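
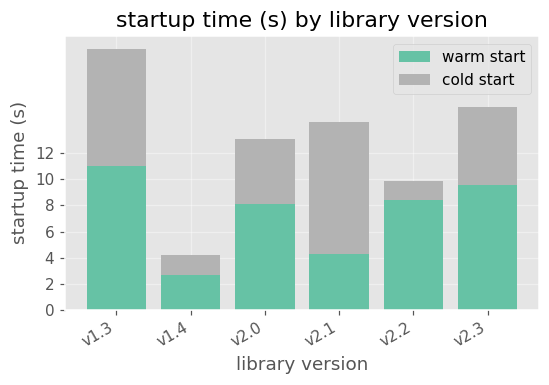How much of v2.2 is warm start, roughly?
warm start top ≈ 8, bottom ≈ 0; segment ≈ 8.

≈ 8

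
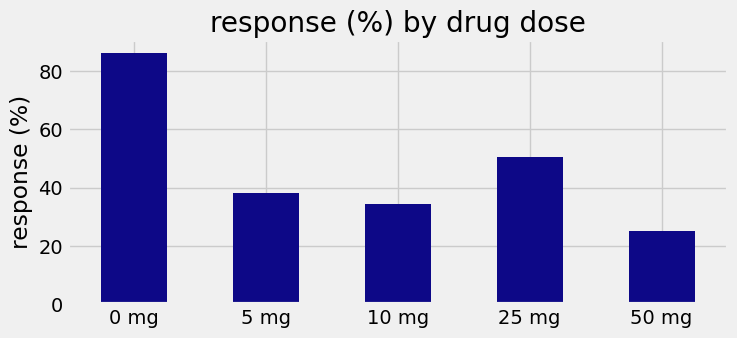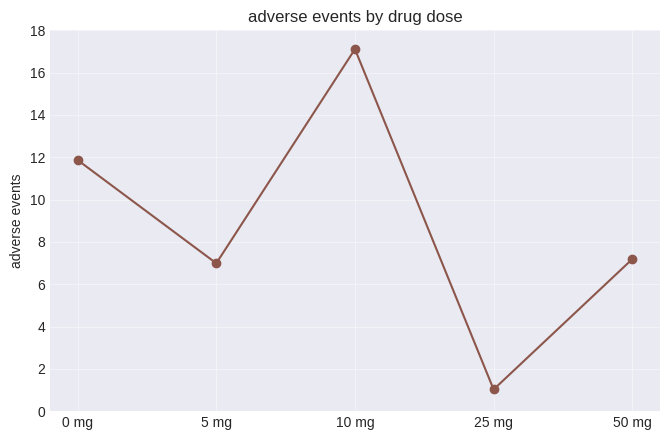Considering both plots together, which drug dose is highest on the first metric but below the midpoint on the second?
25 mg

Chart 2 median adverse events ≈ 8; below-median drug doses: 5 mg, 25 mg. Among those, 25 mg has the highest response (%) (≈ 50).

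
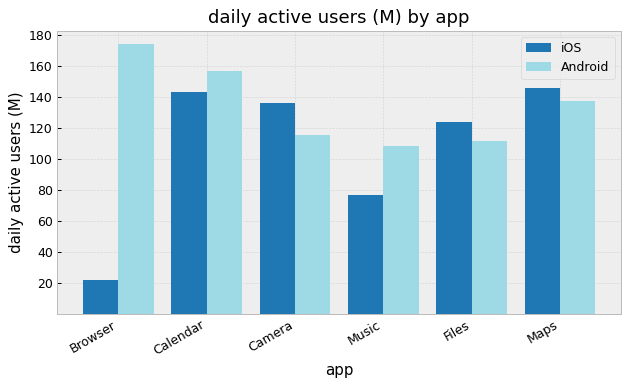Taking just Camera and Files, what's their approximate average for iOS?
(140 + 120) / 2 ≈ 130.

≈ 130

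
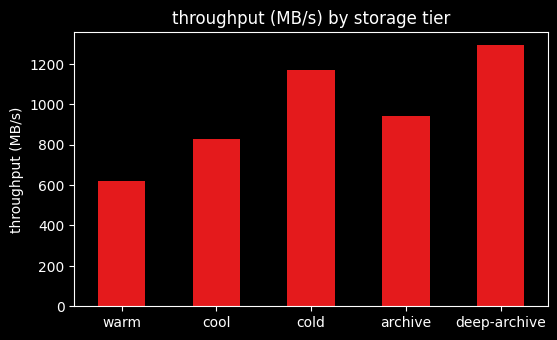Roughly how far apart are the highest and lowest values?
Max deep-archive ≈ 1200, min warm ≈ 600; range ≈ 600.

≈ 600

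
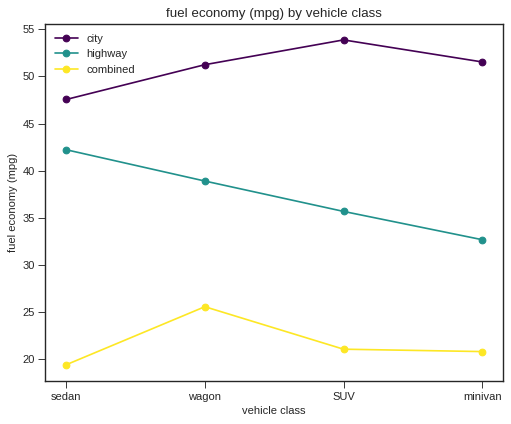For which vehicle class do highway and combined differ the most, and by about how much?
sedan: highway ≈ 40, combined ≈ 20 → gap ≈ 20. Next-largest (SUV) is only ≈ 15.

sedan, ≈ 20 mpg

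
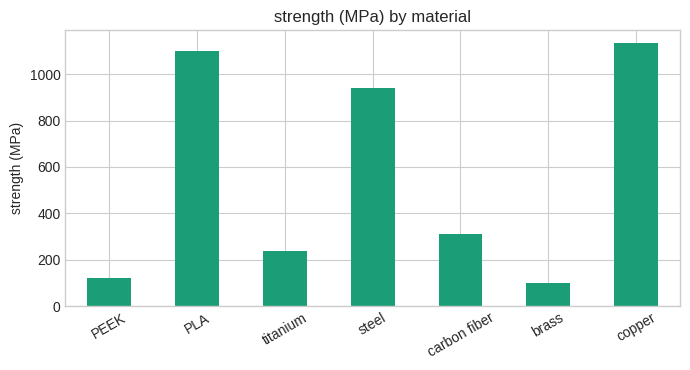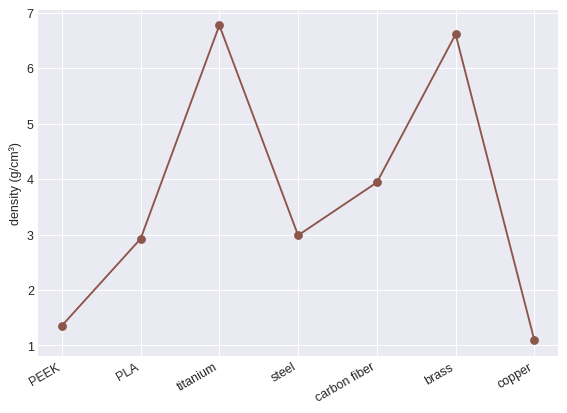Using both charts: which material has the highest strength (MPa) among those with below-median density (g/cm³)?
copper

Chart 2 median density (g/cm³) ≈ 3; below-median materials: PEEK, PLA, copper. Among those, copper has the highest strength (MPa) (≈ 1200).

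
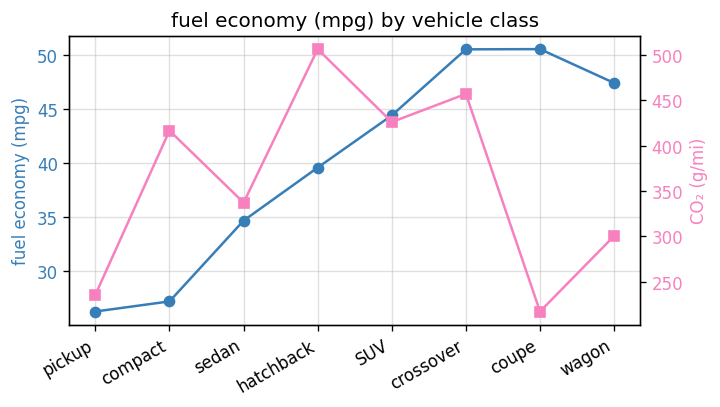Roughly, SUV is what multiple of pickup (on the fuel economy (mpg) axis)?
≈ 1.8×

SUV ≈ 45, pickup ≈ 25; 45/25 ≈ 1.8.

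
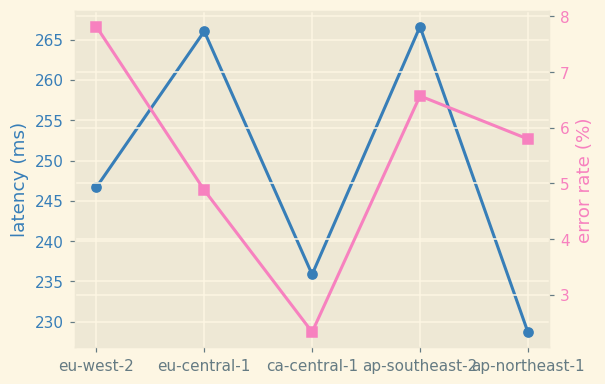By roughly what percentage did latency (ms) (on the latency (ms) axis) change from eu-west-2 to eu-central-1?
≈ +8.2%

eu-west-2 ≈ 245, eu-central-1 ≈ 265; (265 − 245) / 245 ≈ +8.2%.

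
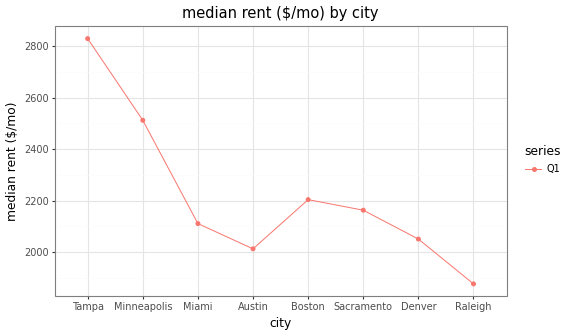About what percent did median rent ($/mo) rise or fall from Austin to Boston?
Austin ≈ 2000, Boston ≈ 2200; (2200 − 2000) / 2000 ≈ +10%.

≈ +10%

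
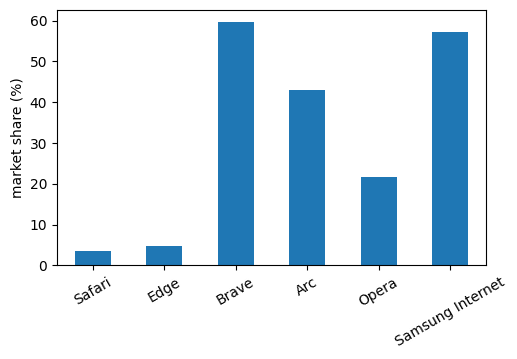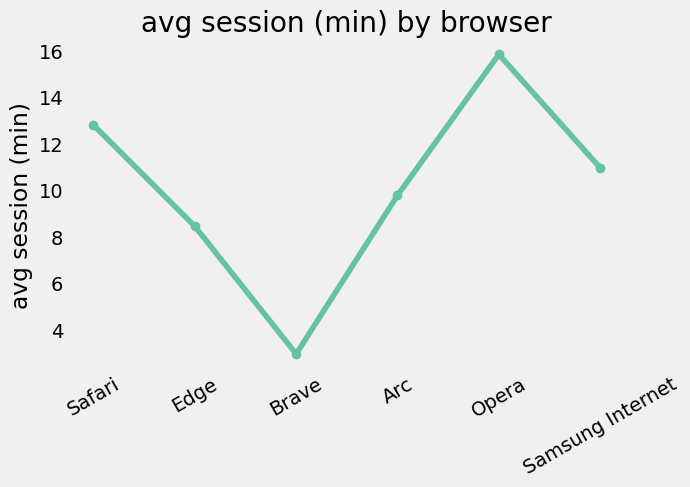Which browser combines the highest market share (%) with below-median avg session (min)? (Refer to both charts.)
Chart 2 median avg session (min) ≈ 10; below-median browsers: Edge, Brave, Arc. Among those, Brave has the highest market share (%) (≈ 60).

Brave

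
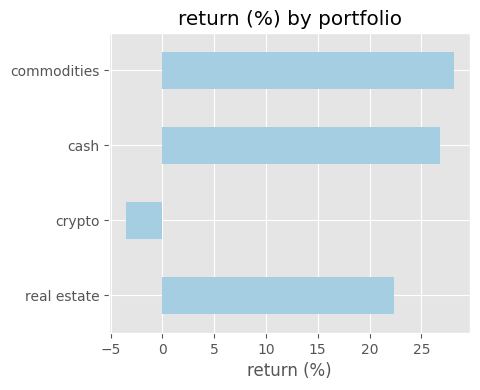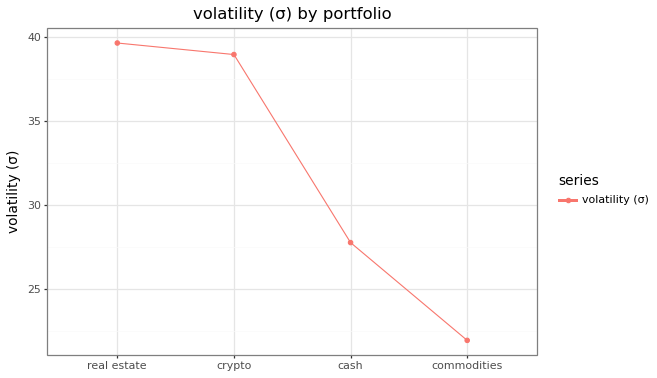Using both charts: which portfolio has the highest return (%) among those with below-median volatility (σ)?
Chart 2 median volatility (σ) ≈ 35; below-median portfolios: cash, commodities. Among those, commodities has the highest return (%) (≈ 30).

commodities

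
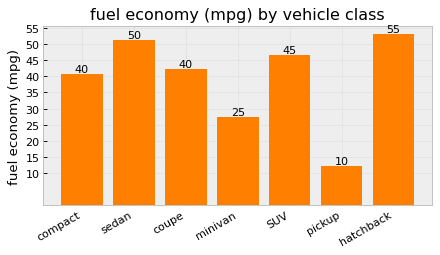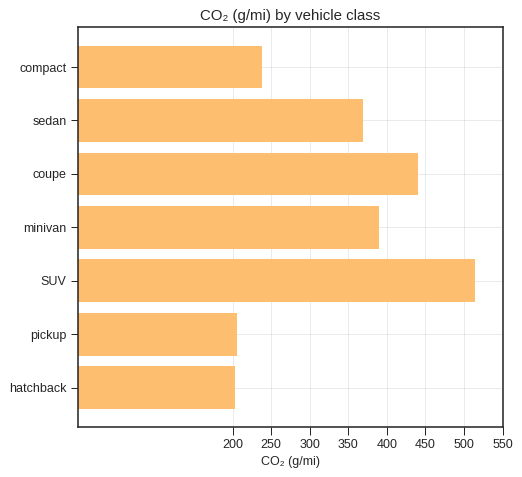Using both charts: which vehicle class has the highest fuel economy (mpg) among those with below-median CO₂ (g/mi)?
Chart 2 median CO₂ (g/mi) ≈ 350; below-median vehicle classes: compact, pickup, hatchback. Among those, hatchback has the highest fuel economy (mpg) (≈ 55).

hatchback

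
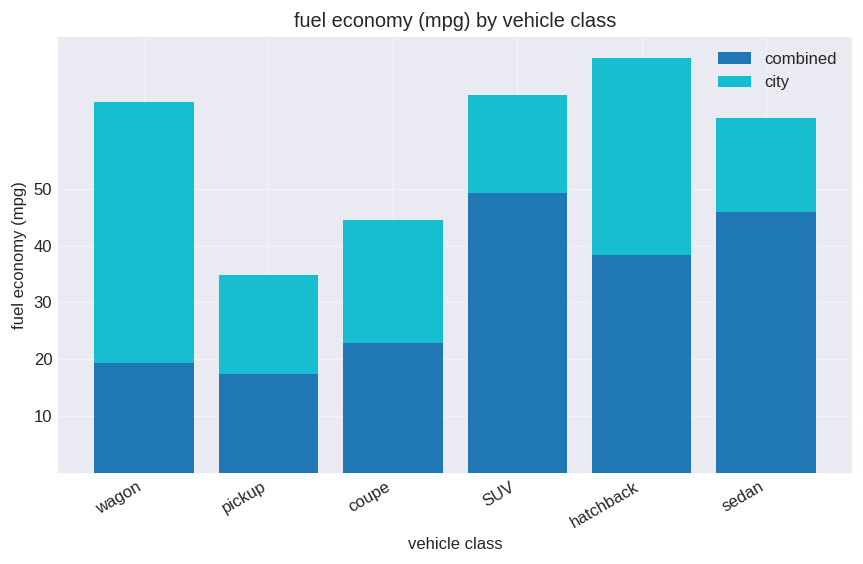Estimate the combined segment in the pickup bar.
≈ 20

combined top ≈ 20, bottom ≈ 0; segment ≈ 20.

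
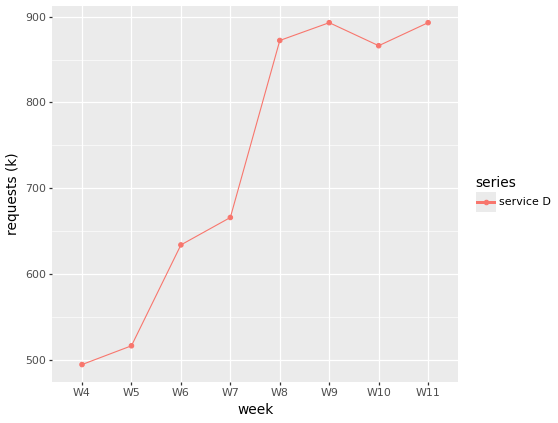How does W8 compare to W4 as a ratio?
W8 ≈ 850, W4 ≈ 500; 850/500 ≈ 1.7.

≈ 1.7×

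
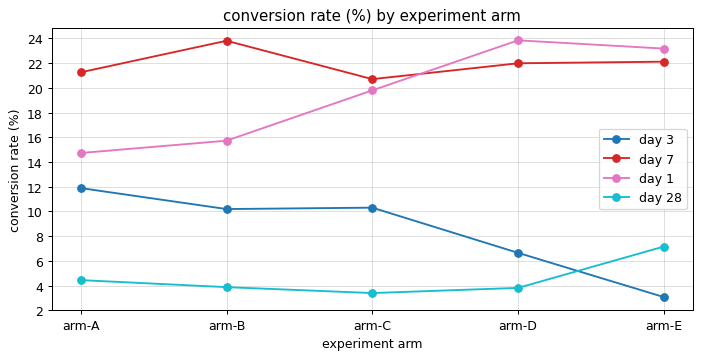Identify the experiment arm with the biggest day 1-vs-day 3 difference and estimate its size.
arm-E, ≈ 20 %

arm-E: day 1 ≈ 24, day 3 ≈ 4 → gap ≈ 20. Next-largest (arm-D) is only ≈ 18.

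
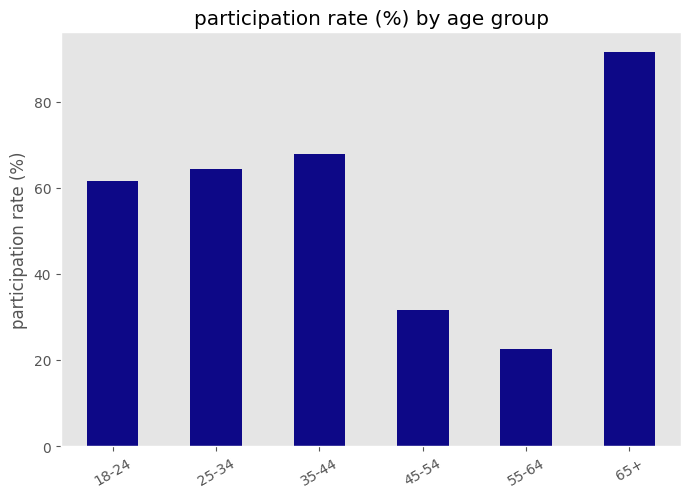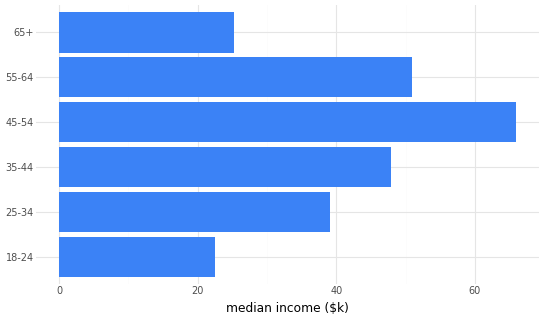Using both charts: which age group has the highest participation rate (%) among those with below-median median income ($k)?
65+

Chart 2 median median income ($k) ≈ 40; below-median age groups: 18-24, 25-34, 65+. Among those, 65+ has the highest participation rate (%) (≈ 90).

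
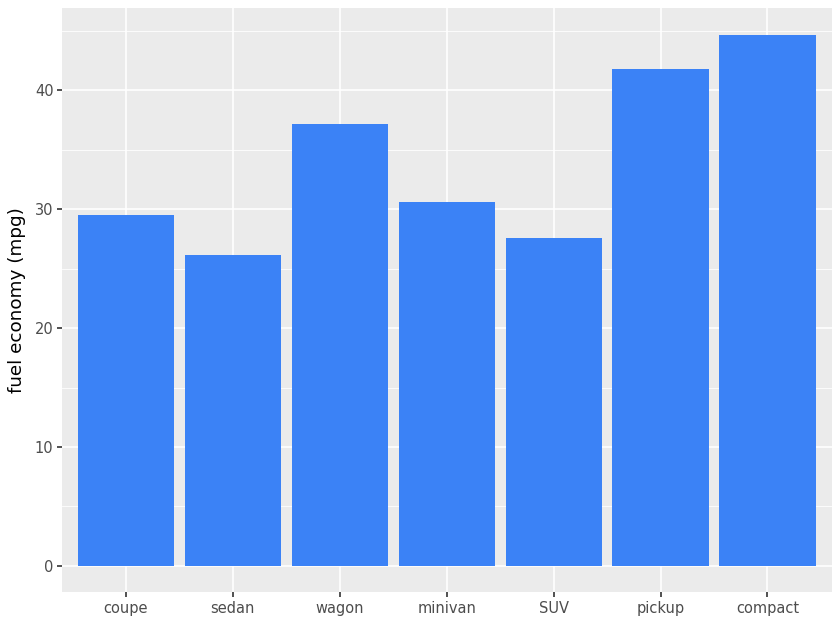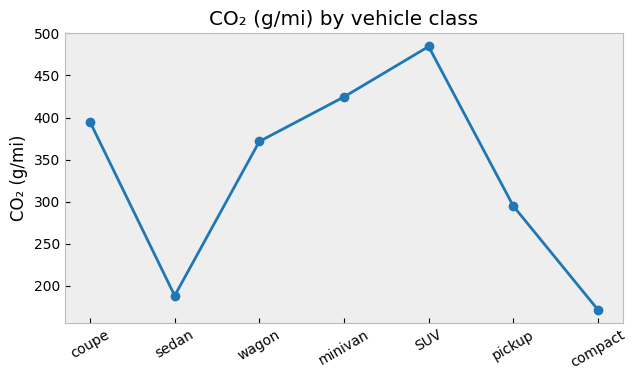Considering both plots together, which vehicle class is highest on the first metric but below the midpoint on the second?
Chart 2 median CO₂ (g/mi) ≈ 350; below-median vehicle classes: sedan, pickup, compact. Among those, compact has the highest fuel economy (mpg) (≈ 45).

compact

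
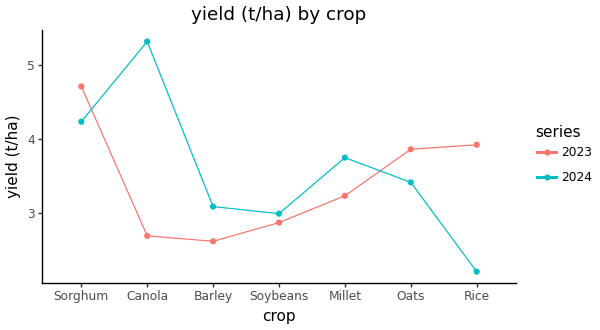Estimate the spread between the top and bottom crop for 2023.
≈ 2.0

Max Sorghum ≈ 4.5, min Barley ≈ 2.5; range ≈ 2.0.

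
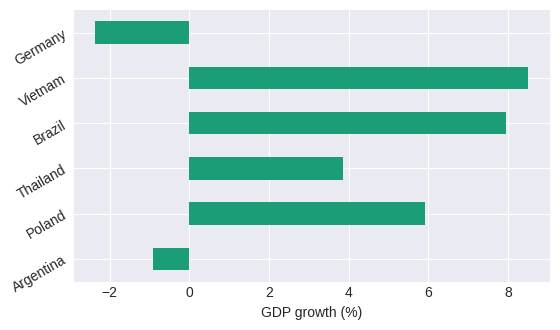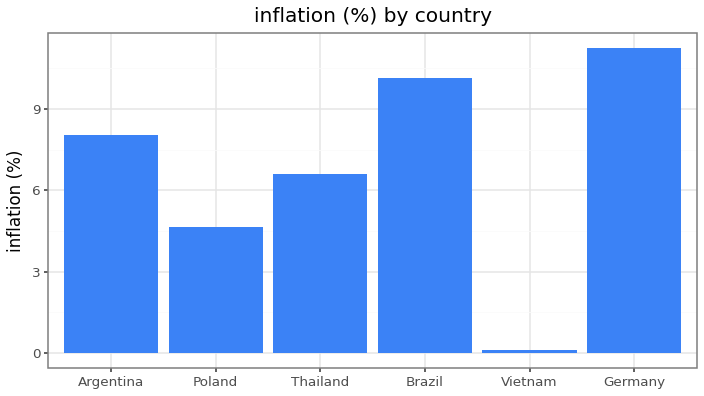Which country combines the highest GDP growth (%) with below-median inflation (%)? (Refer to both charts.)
Chart 2 median inflation (%) ≈ 8; below-median countries: Poland, Thailand, Vietnam. Among those, Vietnam has the highest GDP growth (%) (≈ 9).

Vietnam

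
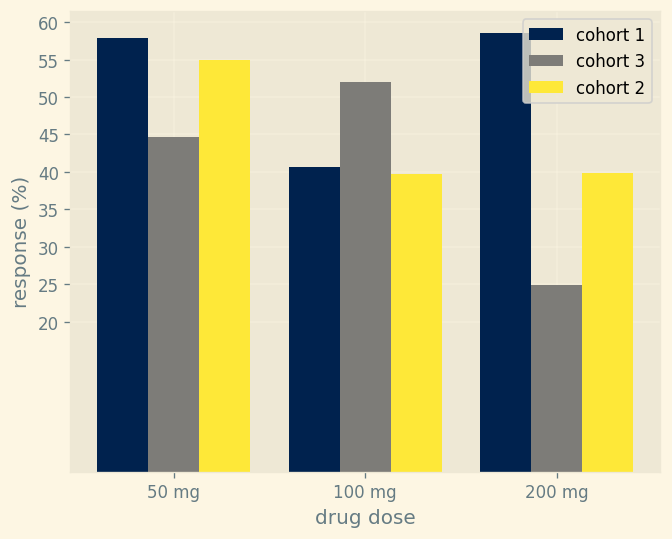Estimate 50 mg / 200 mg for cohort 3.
≈ 1.8×

50 mg ≈ 45, 200 mg ≈ 25; 45/25 ≈ 1.8.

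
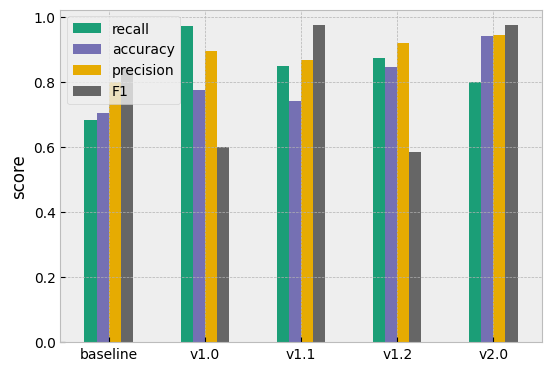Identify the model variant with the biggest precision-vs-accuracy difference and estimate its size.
v1.1: precision ≈ 0.9, accuracy ≈ 0.7 → gap ≈ 0.2. Next-largest (v1.0) is only ≈ 0.1.

v1.1, ≈ 0.2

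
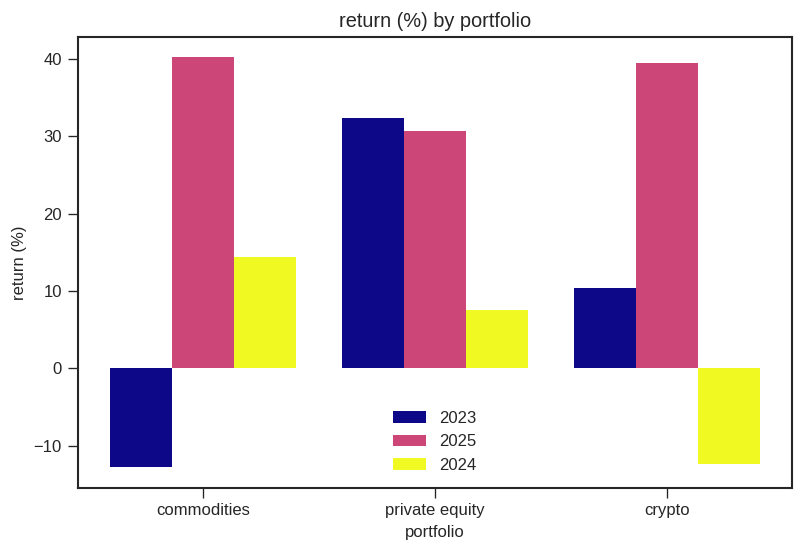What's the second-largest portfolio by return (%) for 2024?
private equity

Top 3 for 2024: commodities ≈ 15, private equity ≈ 10, crypto ≈ -10.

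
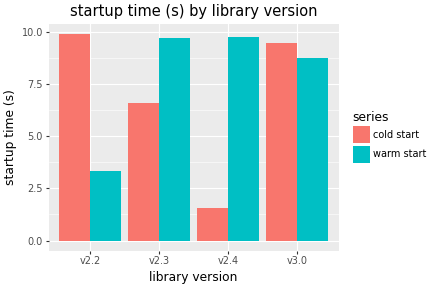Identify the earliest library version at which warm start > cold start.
v2.2: warm start ≈ 3 vs cold start ≈ 10 (not yet); v2.3: warm start ≈ 10 vs cold start ≈ 7 (first crossover).

v2.3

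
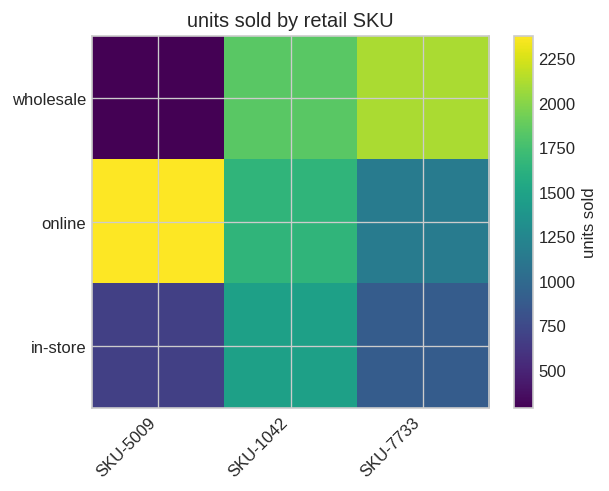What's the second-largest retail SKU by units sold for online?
SKU-1042

Top 3 for online: SKU-5009 ≈ 2400, SKU-1042 ≈ 1600, SKU-7733 ≈ 1200.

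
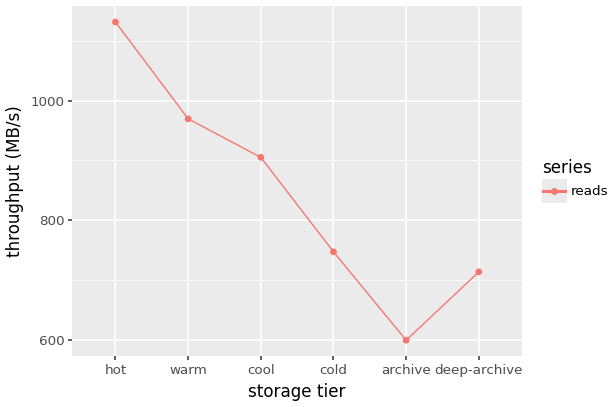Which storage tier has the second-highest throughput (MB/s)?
warm

Top 3: hot ≈ 1150, warm ≈ 950, cool ≈ 900.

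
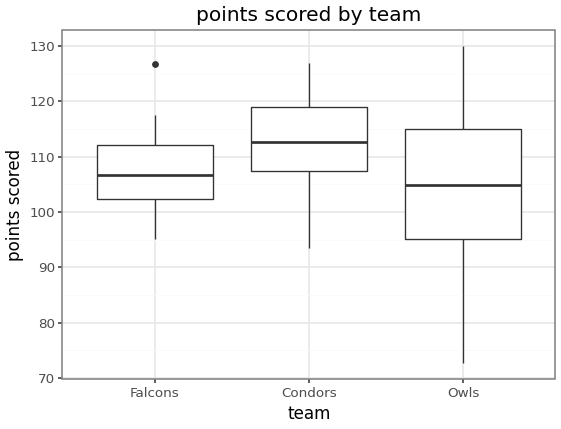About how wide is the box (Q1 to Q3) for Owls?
Q3 ≈ 115, Q1 ≈ 95; IQR ≈ 20.

≈ 20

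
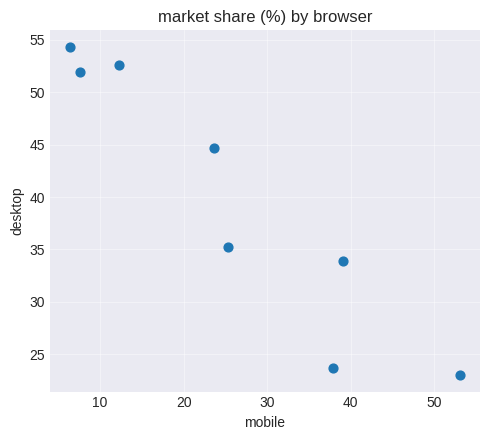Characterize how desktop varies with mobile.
Points are negatively correlated; strong (|r| ≈ 0.9).

negative, strong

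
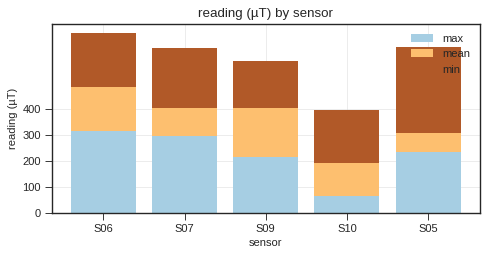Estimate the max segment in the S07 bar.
max top ≈ 300, bottom ≈ 0; segment ≈ 300.

≈ 300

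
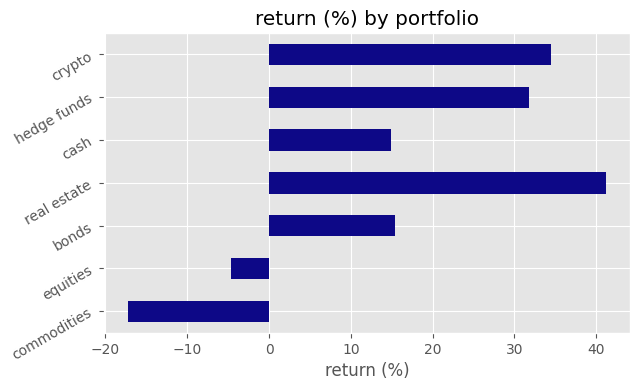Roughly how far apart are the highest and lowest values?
Max real estate ≈ 40, min commodities ≈ -15; range ≈ 55.

≈ 55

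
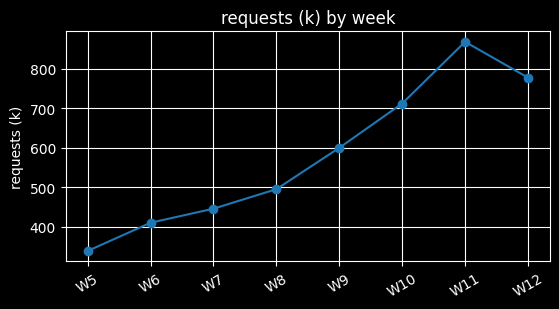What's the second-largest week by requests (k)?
Top 3: W11 ≈ 850, W12 ≈ 800, W10 ≈ 700.

W12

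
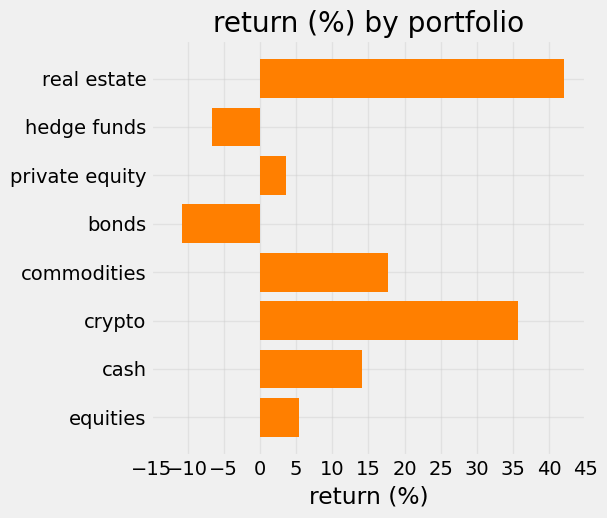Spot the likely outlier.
real estate

real estate ≈ 40; the rest sit between ≈ -10 and ≈ 35.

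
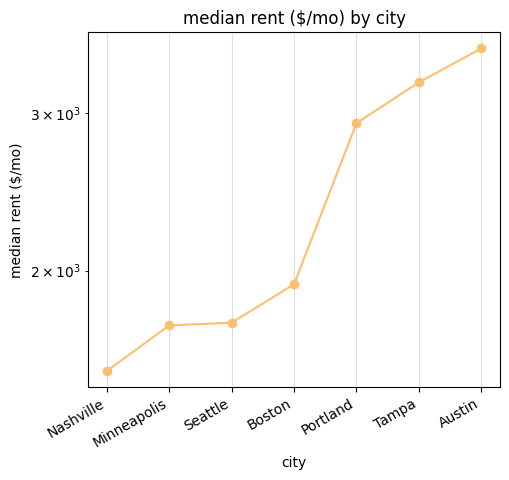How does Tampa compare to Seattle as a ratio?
Tampa ≈ 3200, Seattle ≈ 1800; 3200/1800 ≈ 1.78.

≈ 1.78×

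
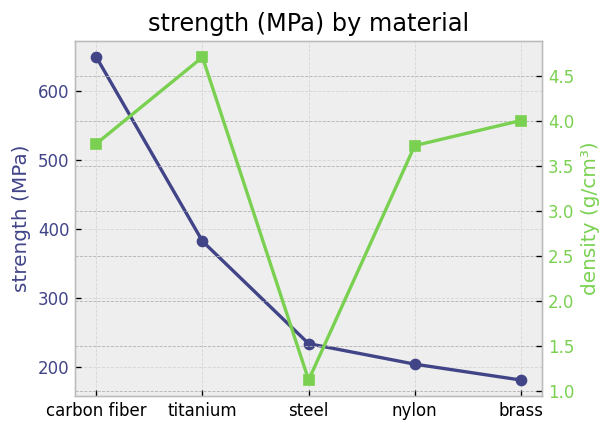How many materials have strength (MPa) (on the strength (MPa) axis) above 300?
2

Above 300: carbon fiber, titanium.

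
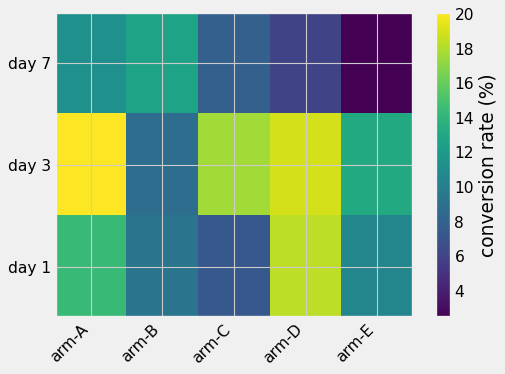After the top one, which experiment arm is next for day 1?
arm-A

Top 3 for day 1: arm-D ≈ 18, arm-A ≈ 14, arm-E ≈ 10.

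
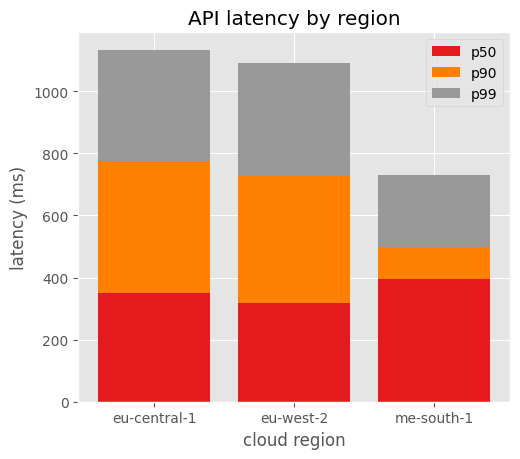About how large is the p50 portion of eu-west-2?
p50 top ≈ 300, bottom ≈ 0; segment ≈ 300.

≈ 300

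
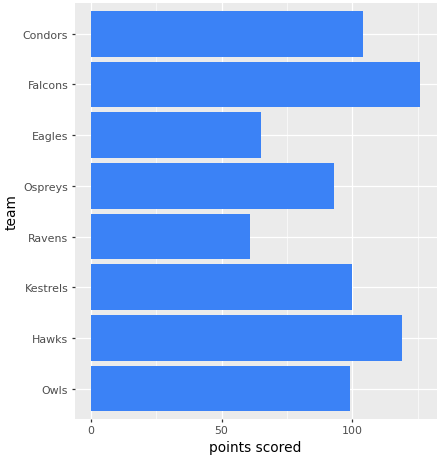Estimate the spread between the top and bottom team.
Max Falcons ≈ 120, min Ravens ≈ 60; range ≈ 60.

≈ 60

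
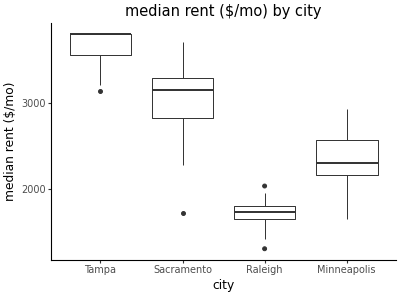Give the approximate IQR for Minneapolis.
Q3 ≈ 2600, Q1 ≈ 2200; IQR ≈ 400.

≈ 400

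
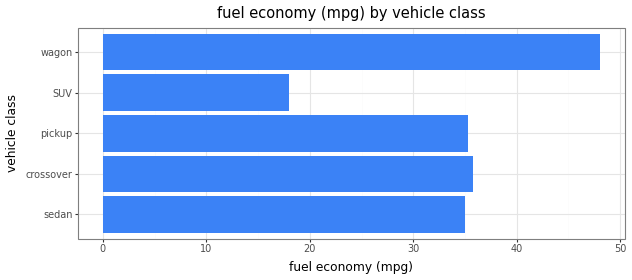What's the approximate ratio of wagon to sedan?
≈ 1.43×

wagon ≈ 50, sedan ≈ 35; 50/35 ≈ 1.43.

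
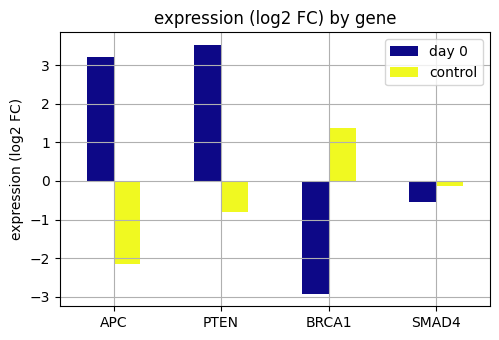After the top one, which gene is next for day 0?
Top 3 for day 0: PTEN ≈ 4, APC ≈ 3, SMAD4 ≈ -1.

APC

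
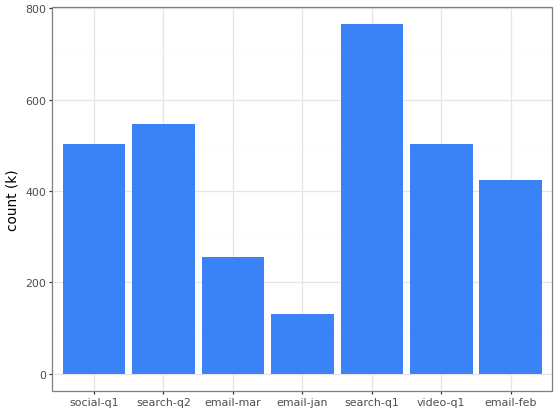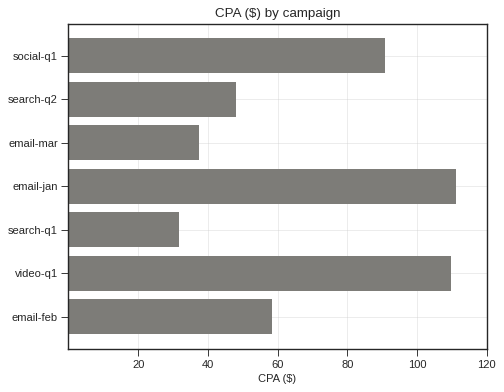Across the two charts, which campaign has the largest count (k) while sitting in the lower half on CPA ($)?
search-q1

Chart 2 median CPA ($) ≈ 60; below-median campaigns: search-q2, email-mar, search-q1. Among those, search-q1 has the highest count (k) (≈ 800).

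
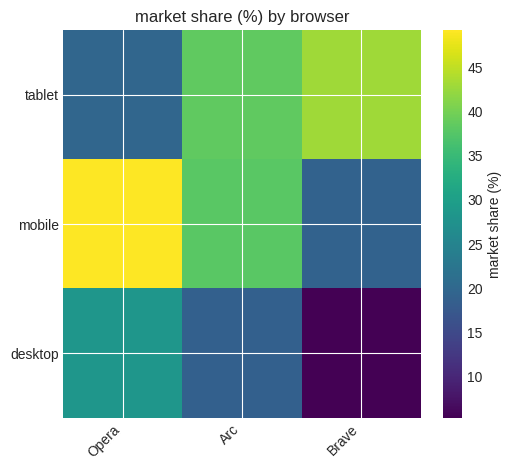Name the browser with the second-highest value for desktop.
Top 3 for desktop: Opera ≈ 30, Arc ≈ 20, Brave ≈ 5.

Arc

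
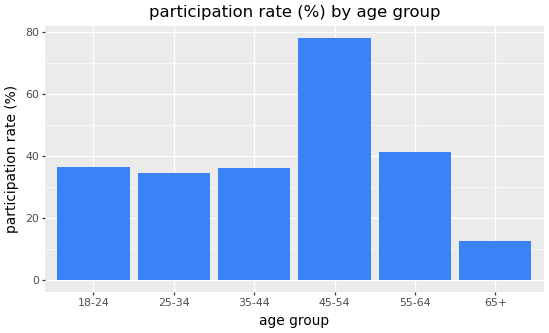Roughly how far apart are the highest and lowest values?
≈ 70

Max 45-54 ≈ 80, min 65+ ≈ 10; range ≈ 70.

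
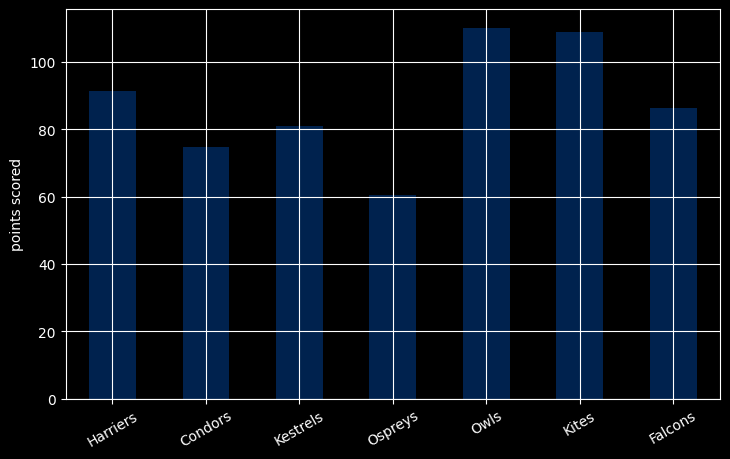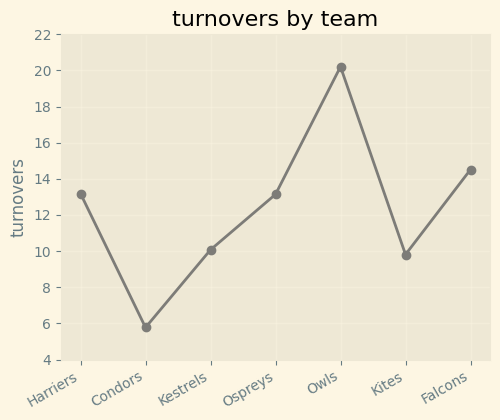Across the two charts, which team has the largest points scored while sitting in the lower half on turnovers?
Kites

Chart 2 median turnovers ≈ 14; below-median teams: Condors, Kestrels, Kites. Among those, Kites has the highest points scored (≈ 100).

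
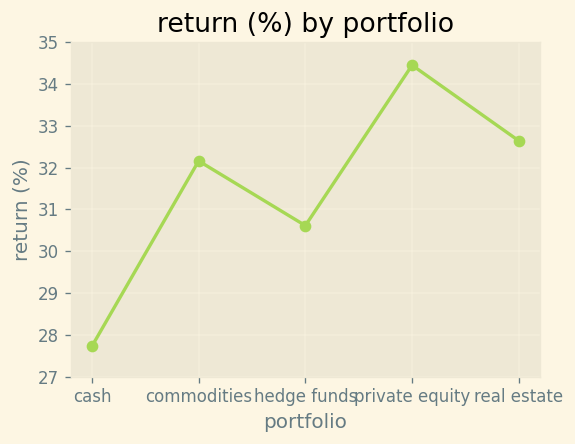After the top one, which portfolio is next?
Top 3: private equity ≈ 34, real estate ≈ 33, commodities ≈ 32.

real estate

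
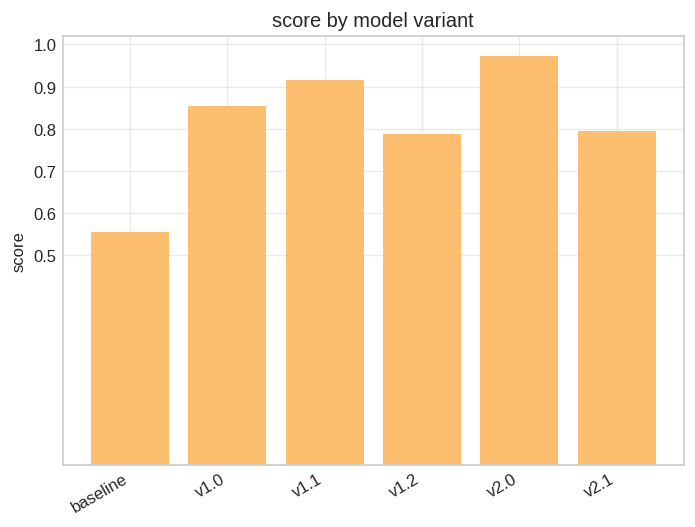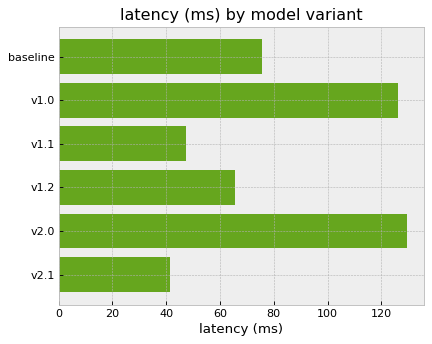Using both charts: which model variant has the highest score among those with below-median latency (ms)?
v1.1

Chart 2 median latency (ms) ≈ 80; below-median model variants: v1.1, v1.2, v2.1. Among those, v1.1 has the highest score (≈ 0.9).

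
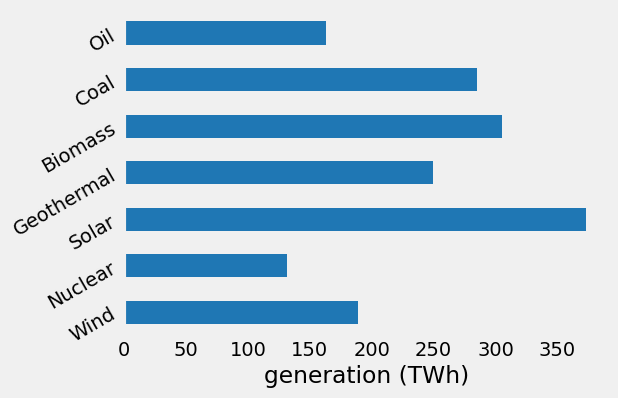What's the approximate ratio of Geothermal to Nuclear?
≈ 1.67×

Geothermal ≈ 250, Nuclear ≈ 150; 250/150 ≈ 1.67.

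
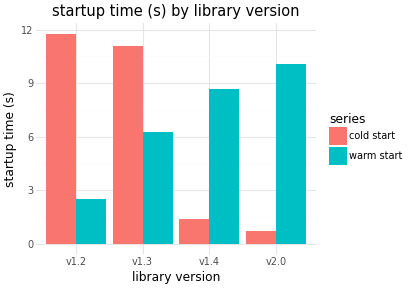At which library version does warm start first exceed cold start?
v1.4

v1.3: warm start ≈ 6 vs cold start ≈ 11 (not yet); v1.4: warm start ≈ 9 vs cold start ≈ 1 (first crossover).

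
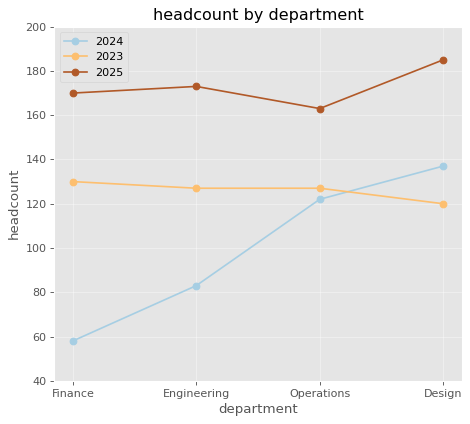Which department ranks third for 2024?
Top 4 for 2024: Design ≈ 140, Operations ≈ 120, Engineering ≈ 80, Finance ≈ 60.

Engineering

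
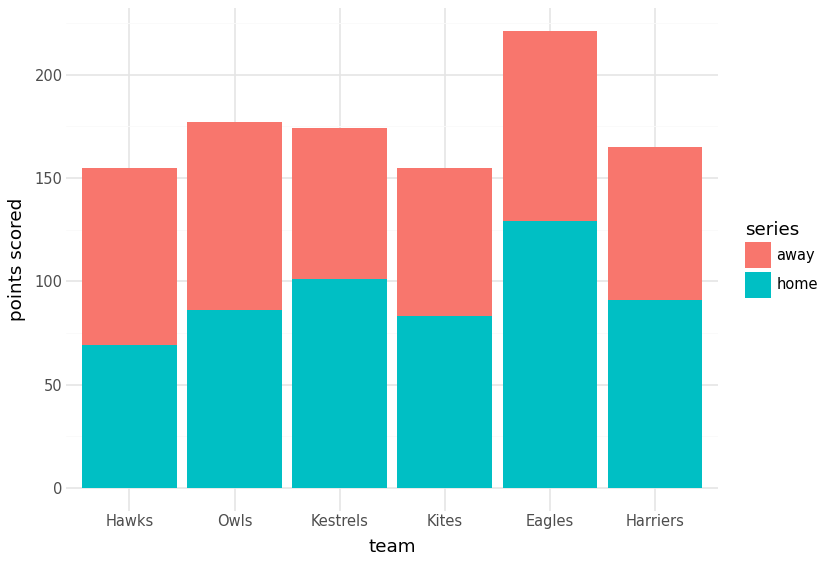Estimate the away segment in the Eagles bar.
away top ≈ 220, bottom ≈ 120; segment ≈ 100.

≈ 100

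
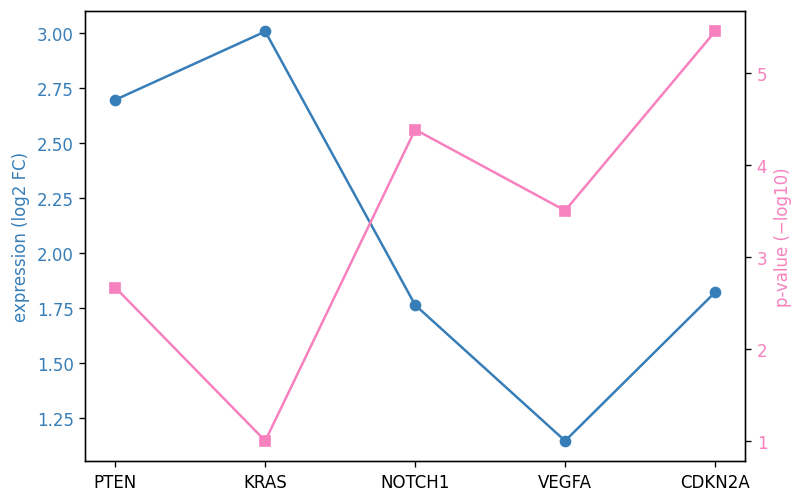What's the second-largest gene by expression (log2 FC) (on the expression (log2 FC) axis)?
PTEN

Top 3 (on the expression (log2 FC) axis): KRAS ≈ 3.0, PTEN ≈ 2.6, CDKN2A ≈ 1.8.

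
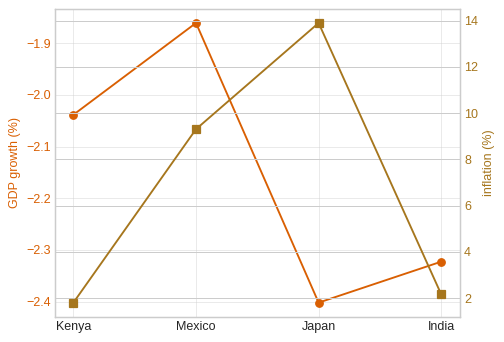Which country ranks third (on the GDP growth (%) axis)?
Top 4 (on the GDP growth (%) axis): Mexico ≈ -1.85, Kenya ≈ -2.05, India ≈ -2.30, Japan ≈ -2.40.

India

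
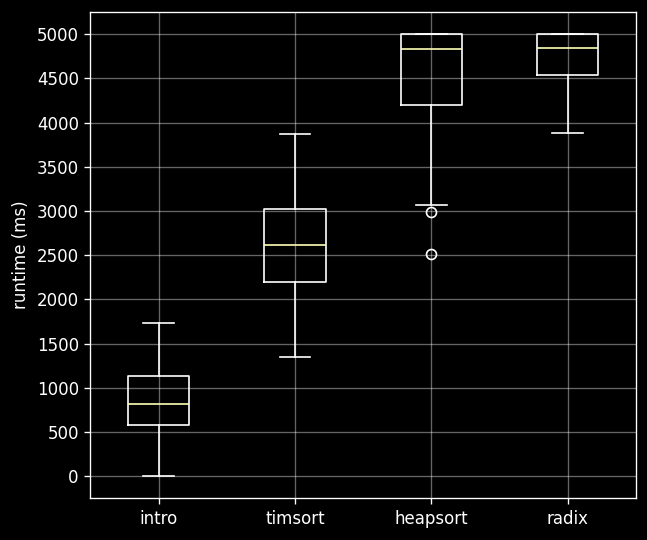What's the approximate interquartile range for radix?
Q3 ≈ 5000, Q1 ≈ 4500; IQR ≈ 500.

≈ 500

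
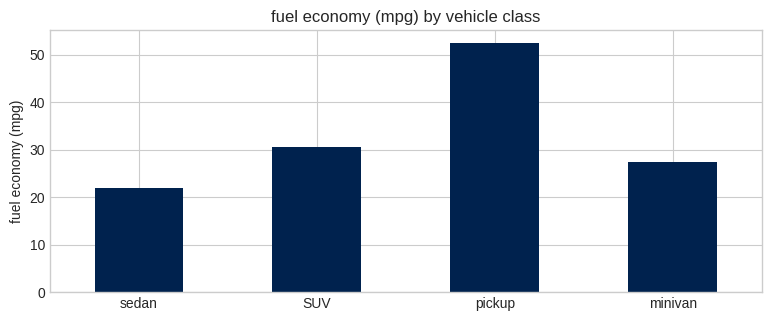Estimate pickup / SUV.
≈ 1.67×

pickup ≈ 50, SUV ≈ 30; 50/30 ≈ 1.67.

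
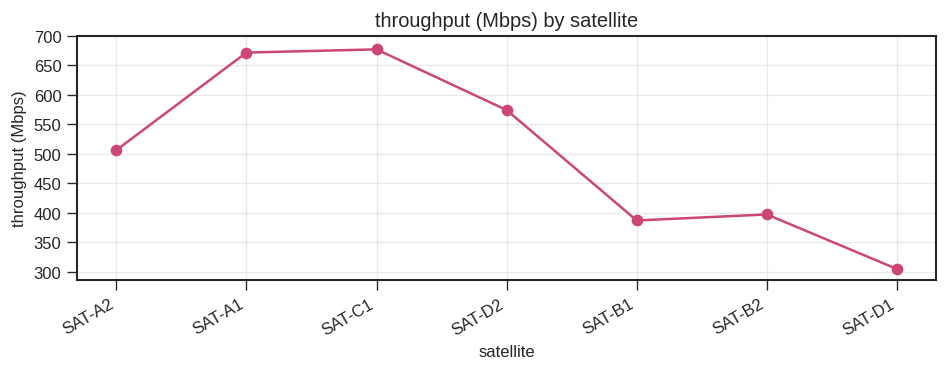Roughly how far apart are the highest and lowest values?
≈ 400

Max SAT-C1 ≈ 700, min SAT-D1 ≈ 300; range ≈ 400.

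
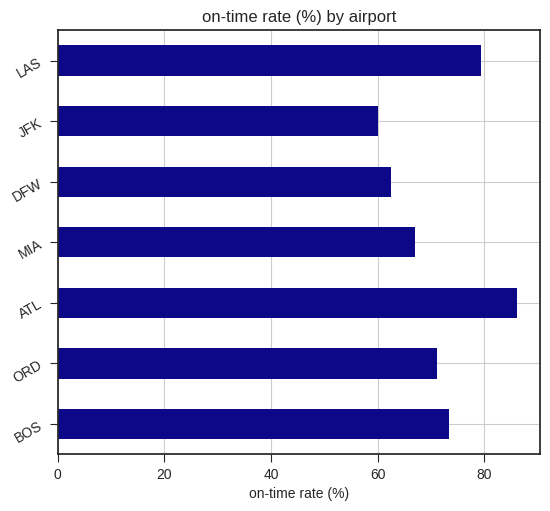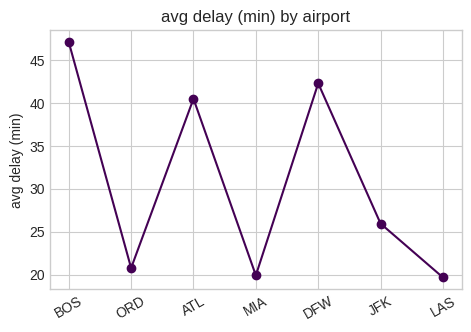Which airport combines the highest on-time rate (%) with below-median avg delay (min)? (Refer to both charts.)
LAS

Chart 2 median avg delay (min) ≈ 25; below-median airports: ORD, MIA, LAS. Among those, LAS has the highest on-time rate (%) (≈ 80).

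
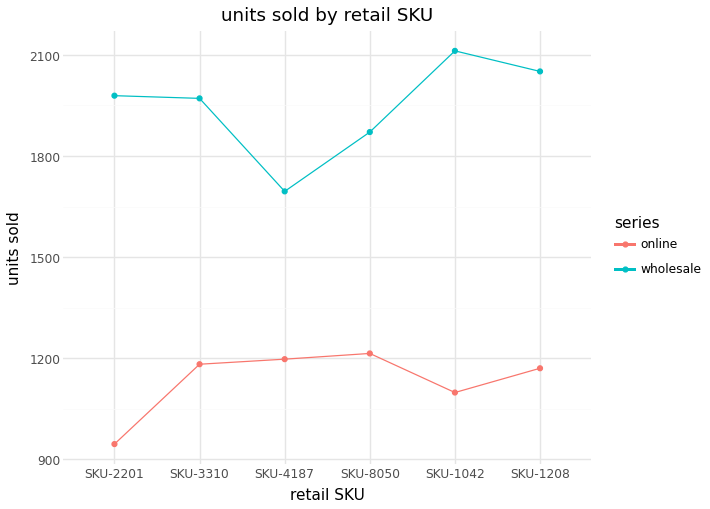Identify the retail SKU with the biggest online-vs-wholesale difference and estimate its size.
SKU-2201: online ≈ 900, wholesale ≈ 2000 → gap ≈ 1100. Next-largest (SKU-1042) is only ≈ 1000.

SKU-2201, ≈ 1100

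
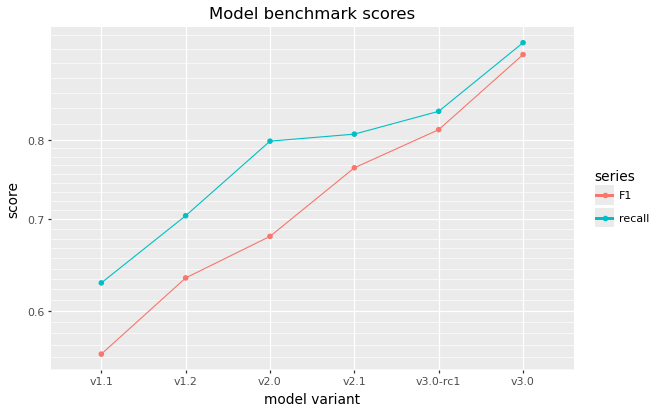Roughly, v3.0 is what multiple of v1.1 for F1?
≈ 1.64×

v3.0 ≈ 0.90, v1.1 ≈ 0.55; 0.90/0.55 ≈ 1.64.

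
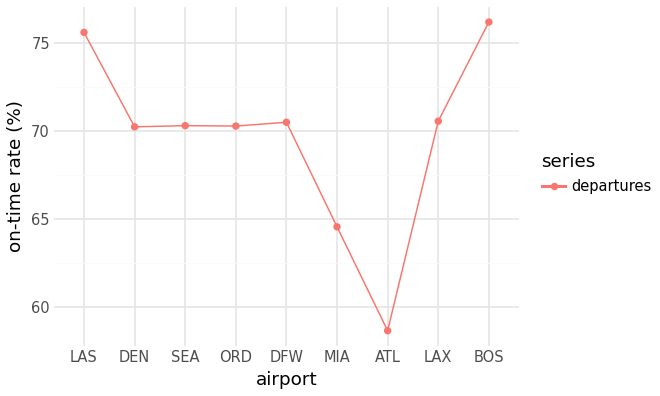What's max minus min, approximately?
Max BOS ≈ 76, min ATL ≈ 58; range ≈ 18.

≈ 18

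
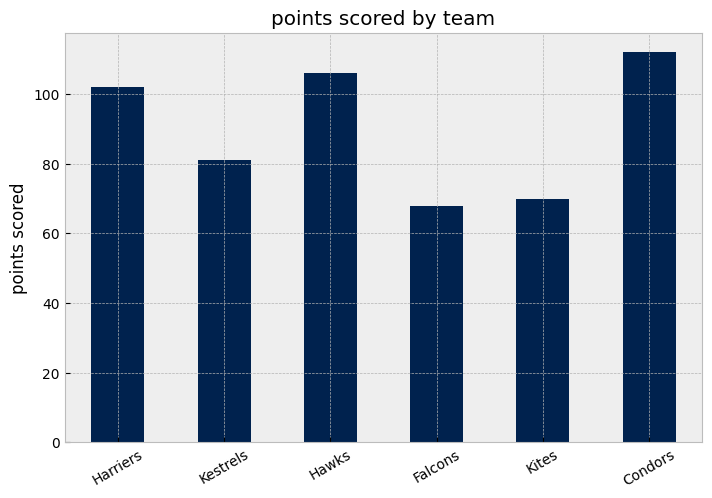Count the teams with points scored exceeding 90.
3

Above 90: Harriers, Hawks, Condors.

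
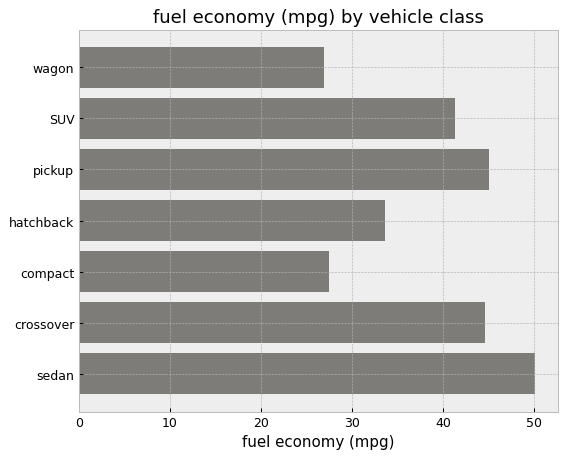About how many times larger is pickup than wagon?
≈ 1.8×

pickup ≈ 45, wagon ≈ 25; 45/25 ≈ 1.8.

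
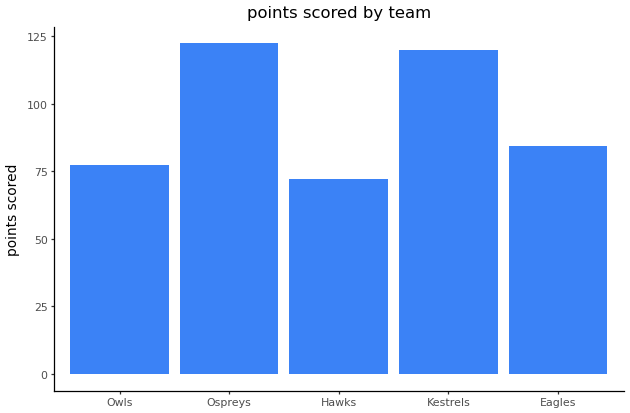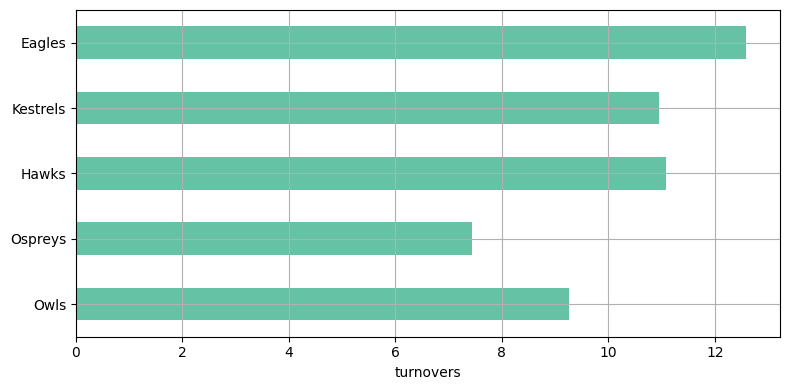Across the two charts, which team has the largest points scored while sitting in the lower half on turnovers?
Ospreys

Chart 2 median turnovers ≈ 10; below-median teams: Owls, Ospreys. Among those, Ospreys has the highest points scored (≈ 120).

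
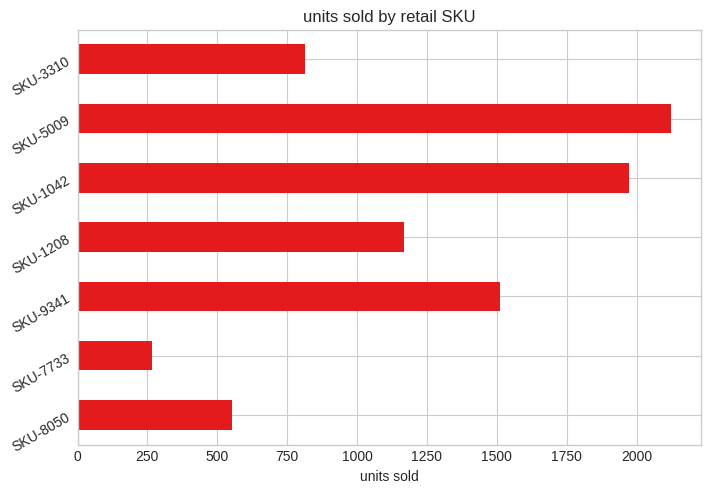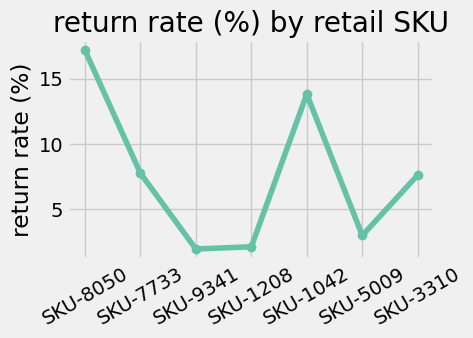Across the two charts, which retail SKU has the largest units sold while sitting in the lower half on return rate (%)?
Chart 2 median return rate (%) ≈ 8; below-median retail SKUs: SKU-9341, SKU-1208, SKU-5009. Among those, SKU-5009 has the highest units sold (≈ 2200).

SKU-5009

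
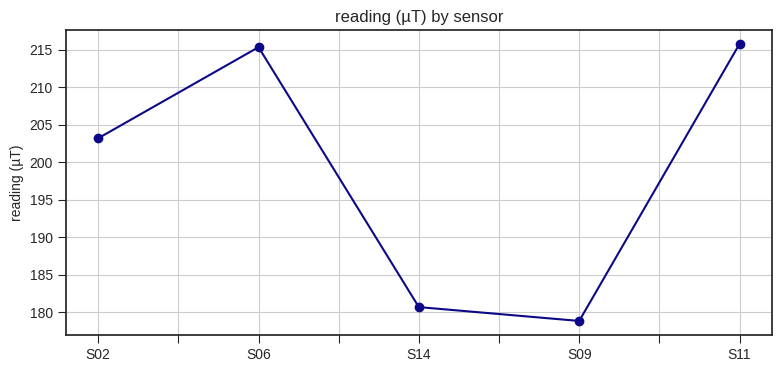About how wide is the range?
Max S11 ≈ 215, min S09 ≈ 180; range ≈ 35.

≈ 35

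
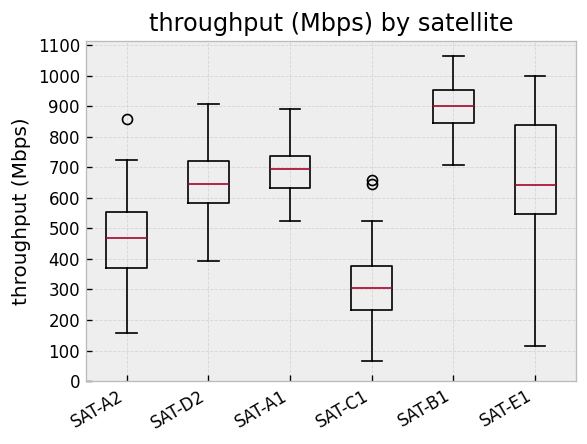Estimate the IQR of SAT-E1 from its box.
≈ 300

Q3 ≈ 800, Q1 ≈ 500; IQR ≈ 300.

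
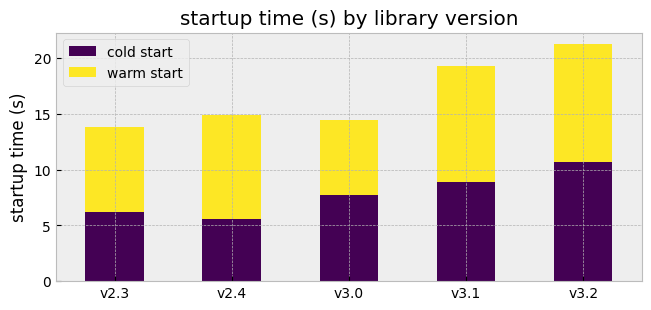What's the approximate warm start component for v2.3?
≈ 8

warm start top ≈ 14, bottom ≈ 6; segment ≈ 8.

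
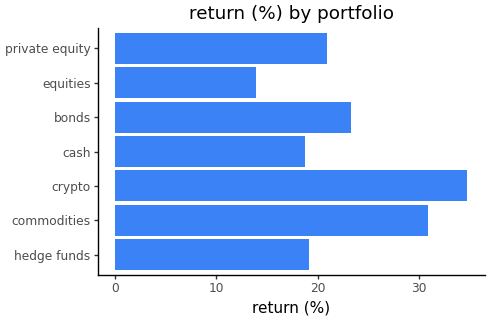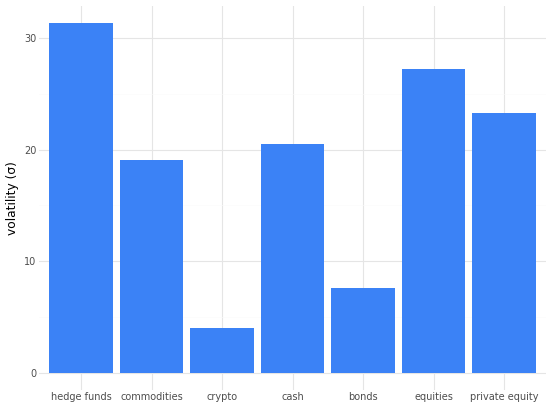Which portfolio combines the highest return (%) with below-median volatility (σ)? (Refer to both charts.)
crypto

Chart 2 median volatility (σ) ≈ 20; below-median portfolios: commodities, crypto, bonds. Among those, crypto has the highest return (%) (≈ 35).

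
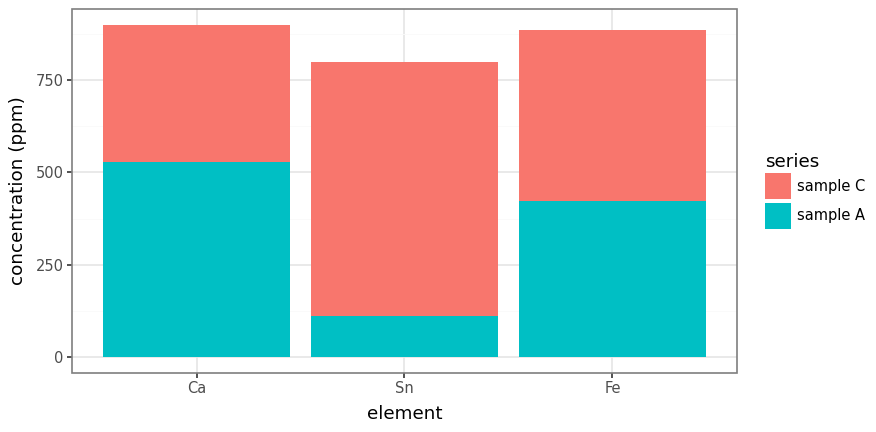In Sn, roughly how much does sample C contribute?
≈ 700

sample C top ≈ 800, bottom ≈ 100; segment ≈ 700.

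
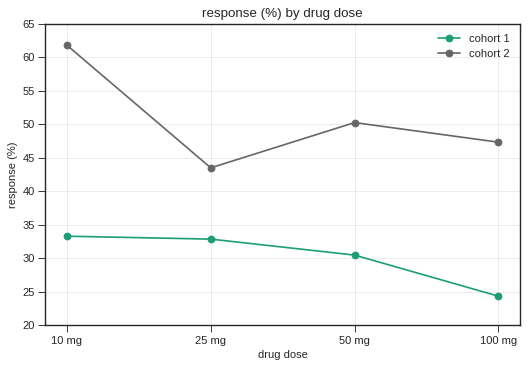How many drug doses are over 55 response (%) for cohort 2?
1

Above 55: 10 mg.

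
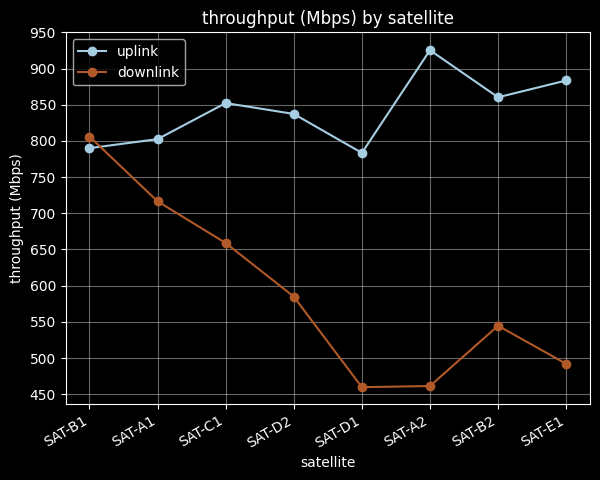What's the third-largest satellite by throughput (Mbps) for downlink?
SAT-C1

Top 4 for downlink: SAT-B1 ≈ 800, SAT-A1 ≈ 700, SAT-C1 ≈ 650, SAT-D2 ≈ 600.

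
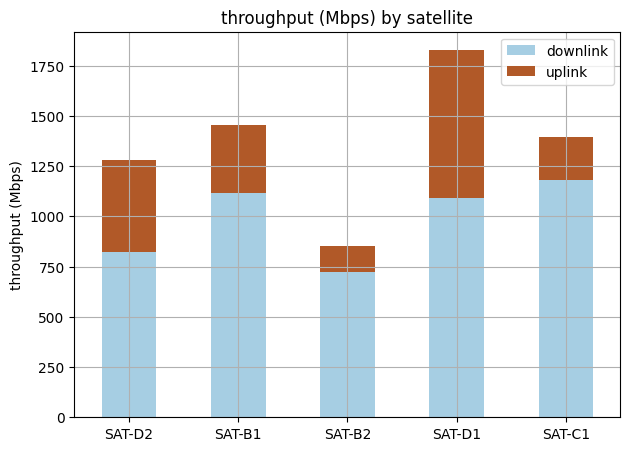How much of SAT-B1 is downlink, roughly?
downlink top ≈ 1200, bottom ≈ 0; segment ≈ 1200.

≈ 1200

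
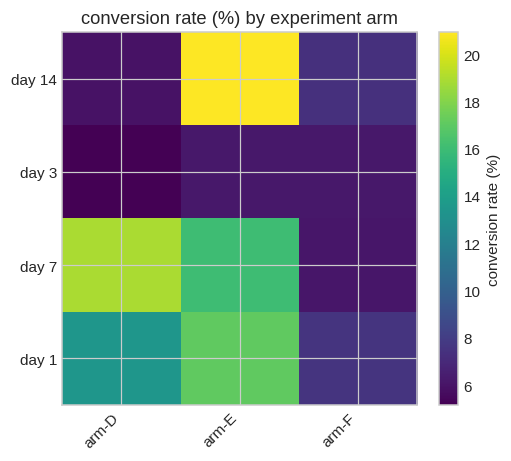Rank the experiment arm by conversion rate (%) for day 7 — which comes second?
arm-E

Top 3 for day 7: arm-D ≈ 18, arm-E ≈ 16, arm-F ≈ 6.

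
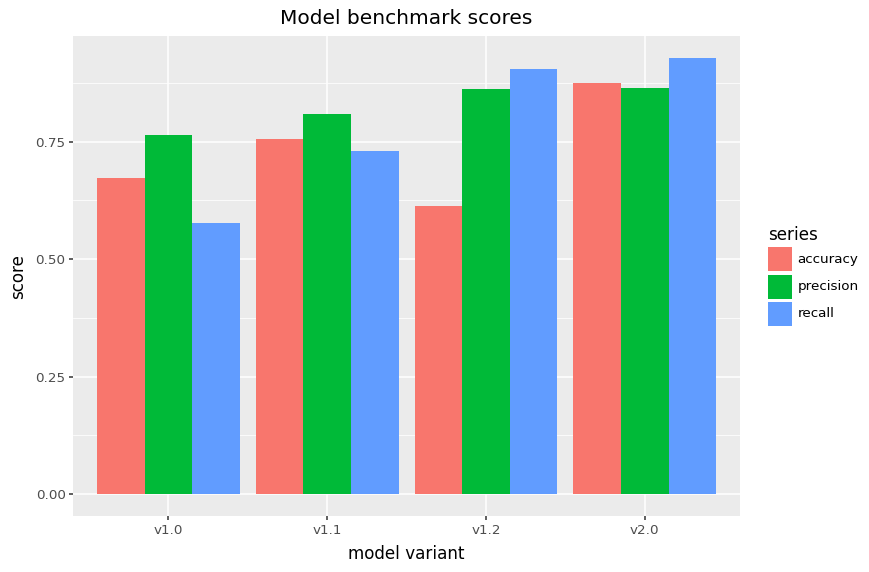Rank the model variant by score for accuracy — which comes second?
Top 3 for accuracy: v2.0 ≈ 0.9, v1.1 ≈ 0.8, v1.0 ≈ 0.7.

v1.1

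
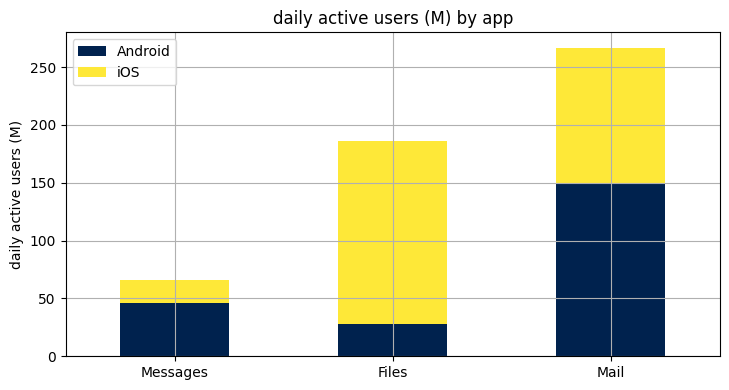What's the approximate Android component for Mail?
Android top ≈ 150, bottom ≈ 0; segment ≈ 150.

≈ 150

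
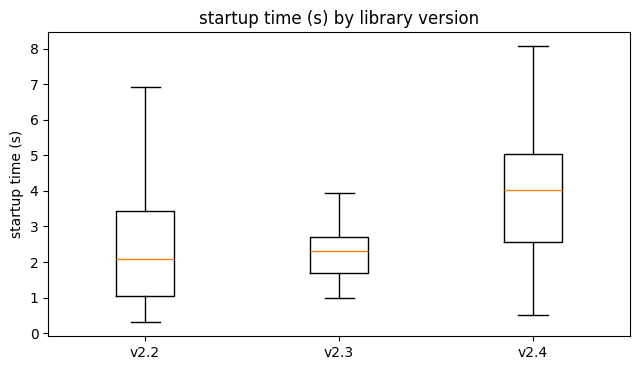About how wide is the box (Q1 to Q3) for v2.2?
Q3 ≈ 3.4, Q1 ≈ 1.0; IQR ≈ 2.4.

≈ 2.4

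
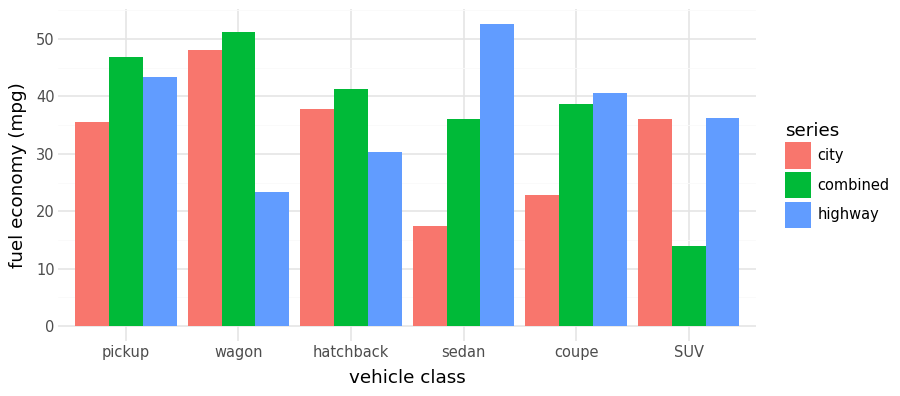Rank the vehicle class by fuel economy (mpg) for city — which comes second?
Top 3 for city: wagon ≈ 50, hatchback ≈ 40, SUV ≈ 35.

hatchback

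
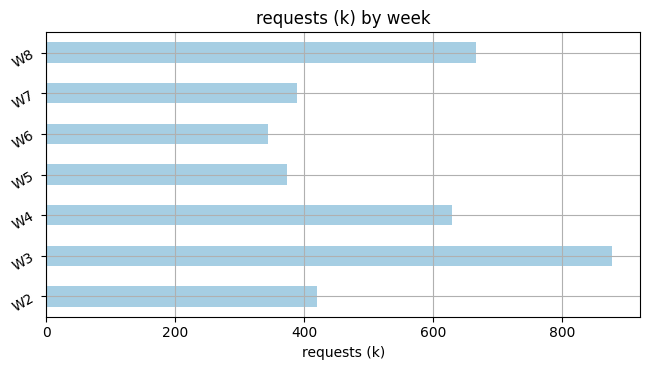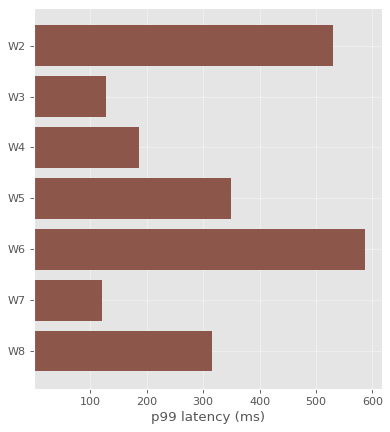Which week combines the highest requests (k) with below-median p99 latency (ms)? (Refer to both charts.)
W3

Chart 2 median p99 latency (ms) ≈ 300; below-median weeks: W3, W4, W7. Among those, W3 has the highest requests (k) (≈ 900).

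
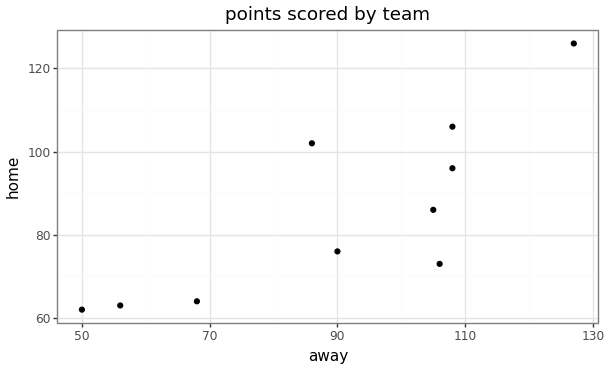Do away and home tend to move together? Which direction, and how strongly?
positive, strong

Points are positively correlated; strong (|r| ≈ 0.8).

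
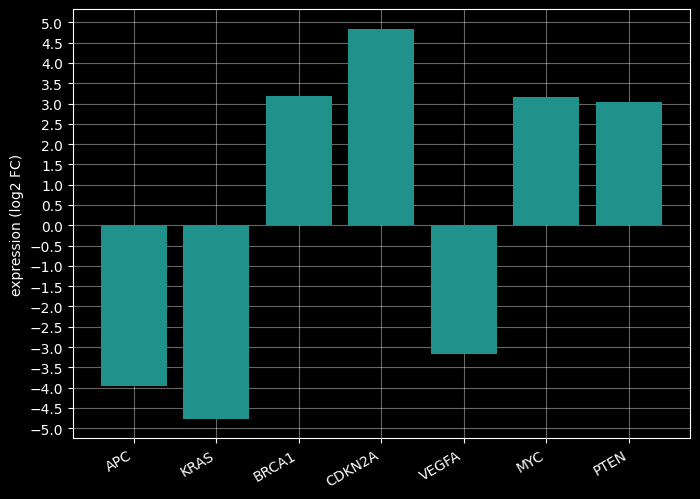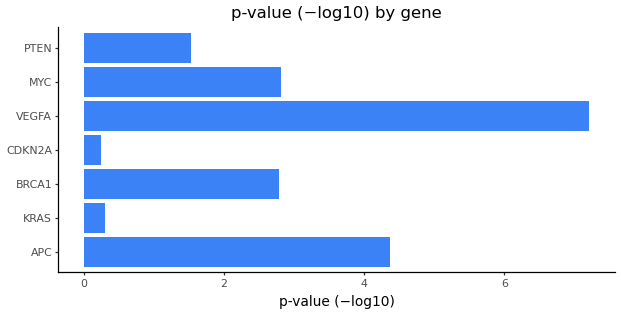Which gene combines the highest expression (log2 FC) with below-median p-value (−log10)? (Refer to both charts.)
Chart 2 median p-value (−log10) ≈ 3; below-median genes: KRAS, CDKN2A, PTEN. Among those, CDKN2A has the highest expression (log2 FC) (≈ 5).

CDKN2A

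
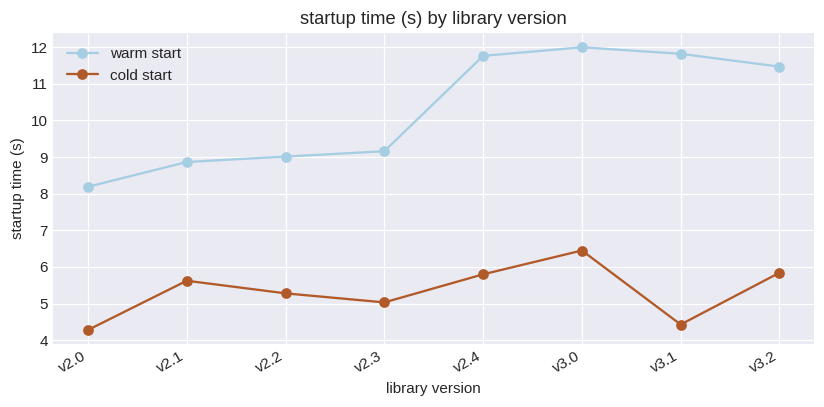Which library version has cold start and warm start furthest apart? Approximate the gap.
v3.1, ≈ 8 s

v3.1: cold start ≈ 4, warm start ≈ 12 → gap ≈ 8. Next-largest (v2.4) is only ≈ 6.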